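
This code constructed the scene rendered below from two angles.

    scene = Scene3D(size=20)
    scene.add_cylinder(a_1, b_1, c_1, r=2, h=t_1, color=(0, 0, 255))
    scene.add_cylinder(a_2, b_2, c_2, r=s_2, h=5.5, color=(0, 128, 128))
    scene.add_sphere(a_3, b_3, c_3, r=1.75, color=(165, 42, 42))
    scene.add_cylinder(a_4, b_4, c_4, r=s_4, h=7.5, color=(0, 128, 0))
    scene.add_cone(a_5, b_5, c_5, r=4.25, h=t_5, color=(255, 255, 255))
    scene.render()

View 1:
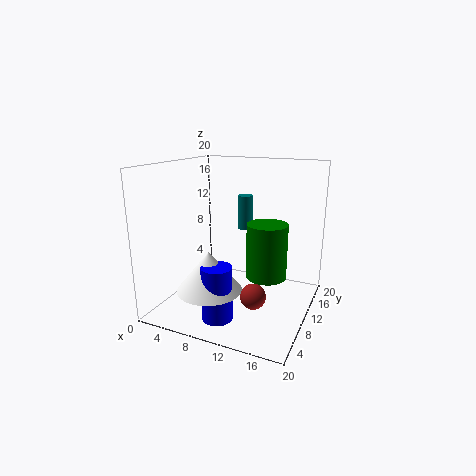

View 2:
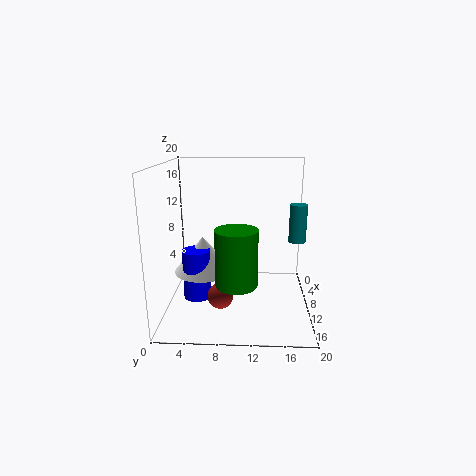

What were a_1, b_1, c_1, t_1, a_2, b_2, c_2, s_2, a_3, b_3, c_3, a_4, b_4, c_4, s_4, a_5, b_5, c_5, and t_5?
a_1 = 9.75, b_1 = 4, c_1 = 0.75, t_1 = 7.25, a_2 = 7.5, b_2 = 18.5, c_2 = 8.75, s_2 = 1.25, a_3 = 13.25, b_3 = 7.75, c_3 = 2.75, a_4 = 14.25, b_4 = 10, c_4 = 5, s_4 = 2.75, a_5 = 8.25, b_5 = 4.75, c_5 = 4.25, t_5 = 5.25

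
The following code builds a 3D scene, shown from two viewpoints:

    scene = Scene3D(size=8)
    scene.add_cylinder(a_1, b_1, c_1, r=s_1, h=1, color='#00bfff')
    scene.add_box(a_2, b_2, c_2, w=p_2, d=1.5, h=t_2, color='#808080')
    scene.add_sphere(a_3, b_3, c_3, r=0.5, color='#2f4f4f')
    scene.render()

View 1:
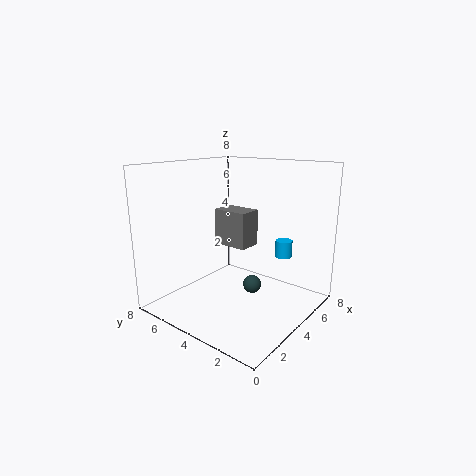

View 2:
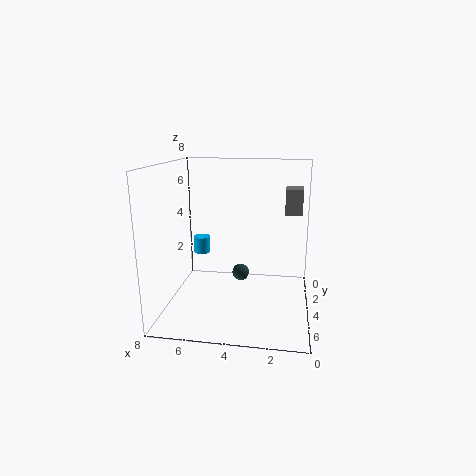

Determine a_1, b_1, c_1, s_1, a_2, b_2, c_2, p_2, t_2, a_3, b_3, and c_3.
a_1 = 6.5, b_1 = 2.5, c_1 = 2.5, s_1 = 0.5, a_2 = 0.5, b_2 = 1, c_2 = 5, p_2 = 1, t_2 = 1.5, a_3 = 4, b_3 = 3, c_3 = 1.5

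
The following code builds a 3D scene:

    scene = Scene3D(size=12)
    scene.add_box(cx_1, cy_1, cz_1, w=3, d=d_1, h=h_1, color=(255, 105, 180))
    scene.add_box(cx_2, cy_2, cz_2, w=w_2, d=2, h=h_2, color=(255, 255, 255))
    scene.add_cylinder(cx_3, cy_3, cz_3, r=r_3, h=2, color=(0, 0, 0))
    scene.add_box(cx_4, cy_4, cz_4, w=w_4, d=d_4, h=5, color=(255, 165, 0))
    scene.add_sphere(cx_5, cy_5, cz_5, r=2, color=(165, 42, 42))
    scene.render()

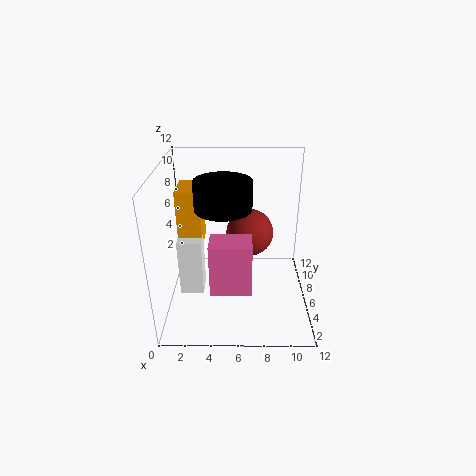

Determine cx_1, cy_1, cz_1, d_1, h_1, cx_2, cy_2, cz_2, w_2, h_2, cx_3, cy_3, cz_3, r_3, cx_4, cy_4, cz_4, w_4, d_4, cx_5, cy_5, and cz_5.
cx_1 = 4
cy_1 = 1
cz_1 = 4
d_1 = 2
h_1 = 4
cx_2 = 1
cy_2 = 5
cz_2 = 1
w_2 = 2
h_2 = 5
cx_3 = 5
cy_3 = 3
cz_3 = 10
r_3 = 2
cx_4 = 1
cy_4 = 6
cz_4 = 5
w_4 = 2
d_4 = 3
cx_5 = 7
cy_5 = 7
cz_5 = 6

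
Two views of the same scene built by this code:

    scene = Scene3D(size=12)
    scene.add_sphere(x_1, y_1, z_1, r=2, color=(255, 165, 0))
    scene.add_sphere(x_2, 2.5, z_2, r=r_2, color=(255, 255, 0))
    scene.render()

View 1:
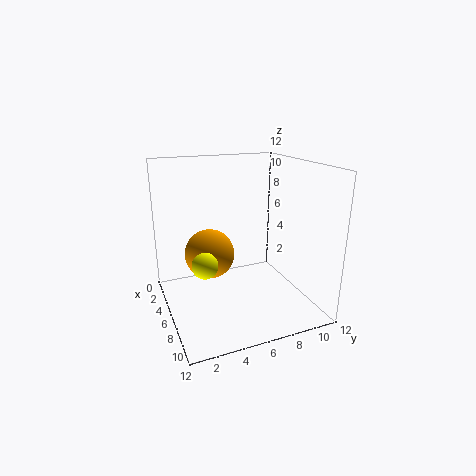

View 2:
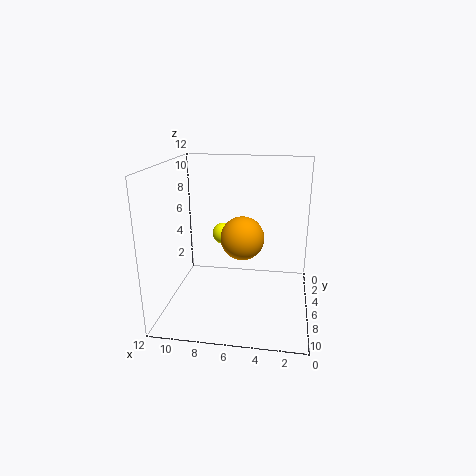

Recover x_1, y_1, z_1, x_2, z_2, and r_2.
x_1 = 6, y_1 = 3.5, z_1 = 5, x_2 = 8, z_2 = 5, r_2 = 1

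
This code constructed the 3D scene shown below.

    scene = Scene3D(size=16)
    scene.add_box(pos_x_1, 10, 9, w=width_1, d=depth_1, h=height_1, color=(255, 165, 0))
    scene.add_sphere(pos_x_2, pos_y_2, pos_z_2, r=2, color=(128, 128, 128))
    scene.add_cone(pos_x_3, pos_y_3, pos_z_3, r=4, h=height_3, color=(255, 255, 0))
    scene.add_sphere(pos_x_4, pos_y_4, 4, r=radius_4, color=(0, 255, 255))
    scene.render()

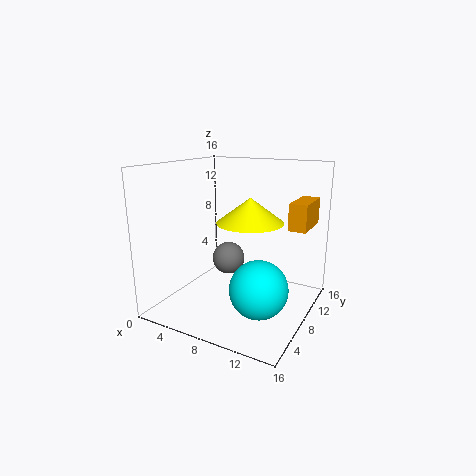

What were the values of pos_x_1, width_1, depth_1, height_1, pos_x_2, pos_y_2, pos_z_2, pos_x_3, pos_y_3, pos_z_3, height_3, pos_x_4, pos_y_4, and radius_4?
pos_x_1 = 13, width_1 = 2, depth_1 = 5, height_1 = 3, pos_x_2 = 5, pos_y_2 = 11, pos_z_2 = 4, pos_x_3 = 8, pos_y_3 = 11, pos_z_3 = 9, height_3 = 3, pos_x_4 = 12, pos_y_4 = 5, radius_4 = 3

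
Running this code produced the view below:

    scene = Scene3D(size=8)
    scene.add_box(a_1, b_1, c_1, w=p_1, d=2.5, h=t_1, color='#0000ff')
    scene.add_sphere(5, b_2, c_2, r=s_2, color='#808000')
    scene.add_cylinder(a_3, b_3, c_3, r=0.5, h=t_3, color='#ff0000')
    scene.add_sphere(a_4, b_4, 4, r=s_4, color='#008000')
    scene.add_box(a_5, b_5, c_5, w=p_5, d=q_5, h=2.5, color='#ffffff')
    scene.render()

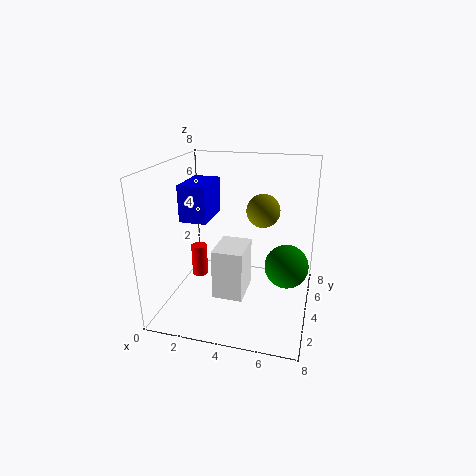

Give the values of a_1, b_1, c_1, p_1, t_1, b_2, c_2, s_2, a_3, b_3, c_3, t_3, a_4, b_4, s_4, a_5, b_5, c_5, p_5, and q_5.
a_1 = 1, b_1 = 3, c_1 = 5, p_1 = 1.5, t_1 = 2, b_2 = 6, c_2 = 5, s_2 = 1, a_3 = 1, b_3 = 5.5, c_3 = 0.5, t_3 = 2, a_4 = 7, b_4 = 1.5, s_4 = 1, a_5 = 3.5, b_5 = 1, c_5 = 2, p_5 = 1.5, q_5 = 2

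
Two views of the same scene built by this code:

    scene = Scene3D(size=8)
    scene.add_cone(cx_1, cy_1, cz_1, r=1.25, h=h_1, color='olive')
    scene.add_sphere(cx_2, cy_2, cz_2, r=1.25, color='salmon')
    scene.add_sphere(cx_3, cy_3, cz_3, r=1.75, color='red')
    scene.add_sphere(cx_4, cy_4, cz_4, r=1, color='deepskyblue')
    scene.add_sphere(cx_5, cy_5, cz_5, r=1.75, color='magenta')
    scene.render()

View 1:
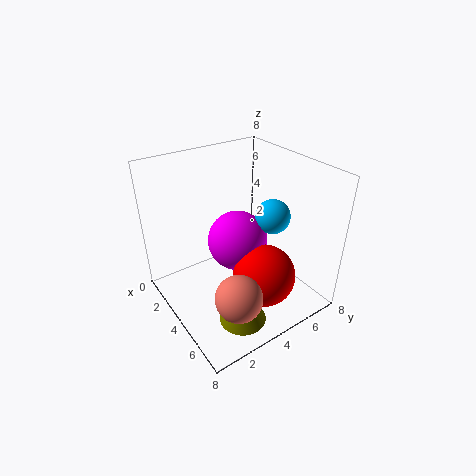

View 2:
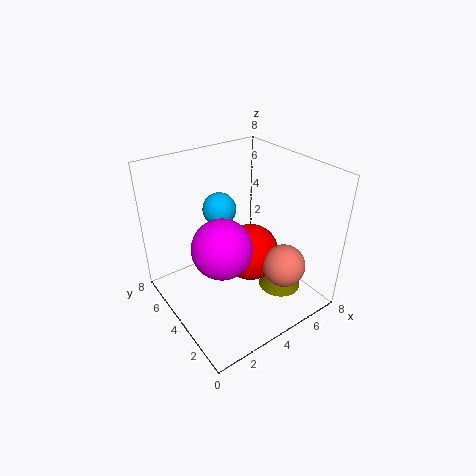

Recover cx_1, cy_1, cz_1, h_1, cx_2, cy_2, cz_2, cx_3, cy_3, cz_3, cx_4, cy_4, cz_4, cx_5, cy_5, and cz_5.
cx_1 = 6.25; cy_1 = 2.75; cz_1 = 0.5; h_1 = 2.25; cx_2 = 6.25; cy_2 = 2.5; cz_2 = 2; cx_3 = 5.5; cy_3 = 4.75; cz_3 = 2; cx_4 = 4.25; cy_4 = 6.25; cz_4 = 4.75; cx_5 = 3.25; cy_5 = 4.5; cz_5 = 3.25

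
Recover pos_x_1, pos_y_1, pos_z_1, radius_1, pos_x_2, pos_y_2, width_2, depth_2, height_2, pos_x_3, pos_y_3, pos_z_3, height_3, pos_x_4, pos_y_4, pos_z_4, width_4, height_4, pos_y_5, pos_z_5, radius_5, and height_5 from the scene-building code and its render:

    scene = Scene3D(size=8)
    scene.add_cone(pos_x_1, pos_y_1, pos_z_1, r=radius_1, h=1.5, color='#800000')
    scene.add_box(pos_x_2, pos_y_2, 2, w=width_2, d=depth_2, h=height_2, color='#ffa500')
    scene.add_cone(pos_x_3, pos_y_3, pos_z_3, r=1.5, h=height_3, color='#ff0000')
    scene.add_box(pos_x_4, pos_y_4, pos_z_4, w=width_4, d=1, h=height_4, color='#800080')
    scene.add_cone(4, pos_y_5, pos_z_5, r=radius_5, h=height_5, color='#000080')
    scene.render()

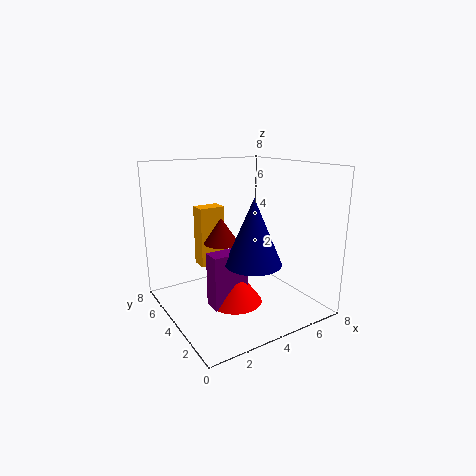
pos_x_1 = 3.5
pos_y_1 = 5
pos_z_1 = 3.5
radius_1 = 1
pos_x_2 = 2.5
pos_y_2 = 5.5
width_2 = 1.5
depth_2 = 1
height_2 = 3.5
pos_x_3 = 3.5
pos_y_3 = 3.5
pos_z_3 = 0.5
height_3 = 2
pos_x_4 = 2
pos_y_4 = 3
pos_z_4 = 0.5
width_4 = 2
height_4 = 3
pos_y_5 = 2.5
pos_z_5 = 3
radius_5 = 1.5
height_5 = 3.5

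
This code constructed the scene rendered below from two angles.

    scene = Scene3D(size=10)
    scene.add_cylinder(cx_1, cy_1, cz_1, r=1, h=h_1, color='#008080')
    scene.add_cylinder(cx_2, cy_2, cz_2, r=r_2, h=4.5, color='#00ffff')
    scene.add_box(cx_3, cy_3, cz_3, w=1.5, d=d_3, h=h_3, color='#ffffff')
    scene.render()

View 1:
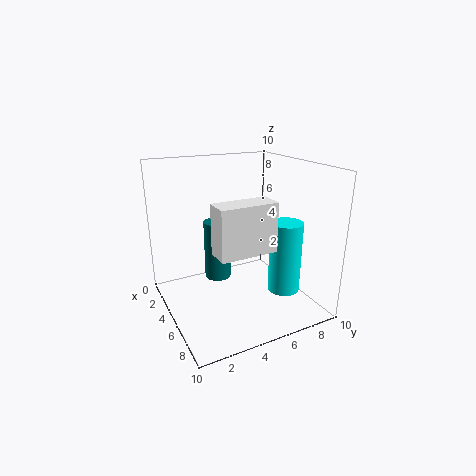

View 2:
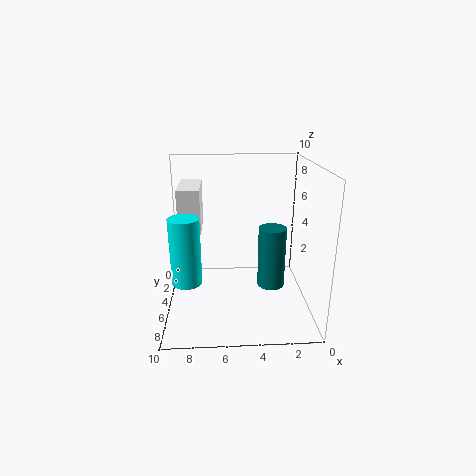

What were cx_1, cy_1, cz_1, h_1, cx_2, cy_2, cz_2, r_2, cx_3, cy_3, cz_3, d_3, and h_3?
cx_1 = 2.5, cy_1 = 4.5, cz_1 = 1, h_1 = 4.5, cx_2 = 8.5, cy_2 = 6.5, cz_2 = 2.5, r_2 = 1, cx_3 = 7.5, cy_3 = 2, cz_3 = 5.5, d_3 = 3.5, h_3 = 3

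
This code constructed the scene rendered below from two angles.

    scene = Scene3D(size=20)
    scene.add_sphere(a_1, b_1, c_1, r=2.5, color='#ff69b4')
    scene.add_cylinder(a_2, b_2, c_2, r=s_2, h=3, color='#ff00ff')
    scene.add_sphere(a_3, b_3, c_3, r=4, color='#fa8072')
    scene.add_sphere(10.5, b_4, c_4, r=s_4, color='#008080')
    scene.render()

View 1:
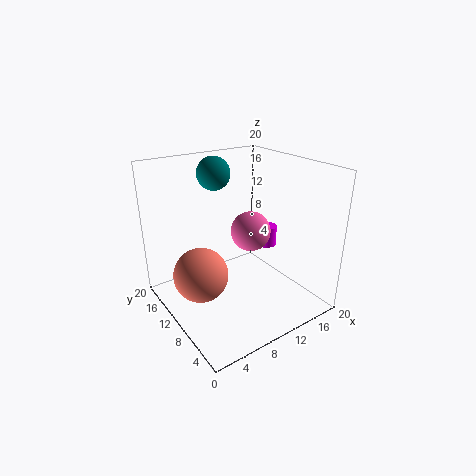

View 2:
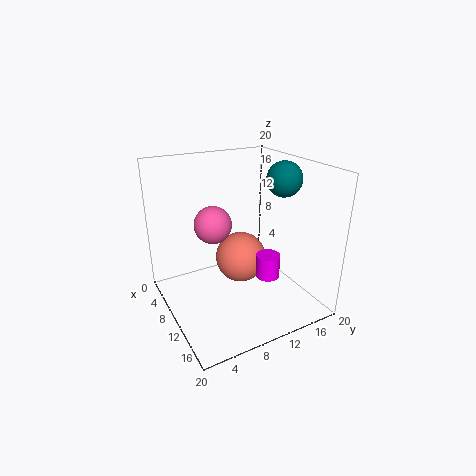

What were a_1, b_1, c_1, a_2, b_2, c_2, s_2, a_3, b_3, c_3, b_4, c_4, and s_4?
a_1 = 9.5; b_1 = 6.5; c_1 = 12.5; a_2 = 16; b_2 = 11; c_2 = 7; s_2 = 1.5; a_3 = 5.5; b_3 = 13; c_3 = 4; b_4 = 17; c_4 = 17.5; s_4 = 2.5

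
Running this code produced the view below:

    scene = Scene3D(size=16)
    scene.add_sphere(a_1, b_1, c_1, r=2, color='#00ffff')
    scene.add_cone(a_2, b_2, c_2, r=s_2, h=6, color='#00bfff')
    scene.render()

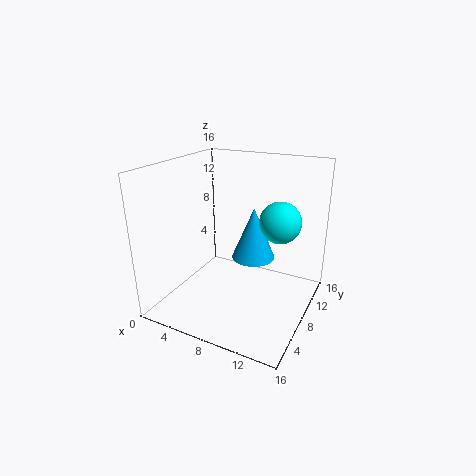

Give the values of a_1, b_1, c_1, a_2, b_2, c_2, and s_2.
a_1 = 13.5; b_1 = 6; c_1 = 11.5; a_2 = 9; b_2 = 10; c_2 = 5; s_2 = 2.5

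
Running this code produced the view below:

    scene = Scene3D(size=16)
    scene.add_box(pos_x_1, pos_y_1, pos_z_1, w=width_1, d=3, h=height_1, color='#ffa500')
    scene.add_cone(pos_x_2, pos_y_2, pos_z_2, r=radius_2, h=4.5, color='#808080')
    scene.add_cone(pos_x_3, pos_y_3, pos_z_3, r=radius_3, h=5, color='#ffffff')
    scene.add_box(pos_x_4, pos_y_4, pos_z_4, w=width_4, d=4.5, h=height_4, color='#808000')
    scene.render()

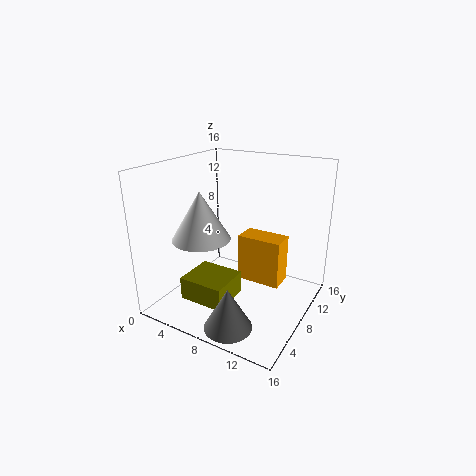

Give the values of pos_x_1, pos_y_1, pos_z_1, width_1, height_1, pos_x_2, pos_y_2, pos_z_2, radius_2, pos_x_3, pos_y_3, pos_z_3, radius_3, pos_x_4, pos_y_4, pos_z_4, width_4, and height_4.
pos_x_1 = 6; pos_y_1 = 11.5; pos_z_1 = 0.5; width_1 = 5.5; height_1 = 6; pos_x_2 = 10; pos_y_2 = 2.5; pos_z_2 = 0.5; radius_2 = 2.5; pos_x_3 = 6; pos_y_3 = 4; pos_z_3 = 9; radius_3 = 3; pos_x_4 = 4; pos_y_4 = 2.5; pos_z_4 = 2; width_4 = 5; height_4 = 2.5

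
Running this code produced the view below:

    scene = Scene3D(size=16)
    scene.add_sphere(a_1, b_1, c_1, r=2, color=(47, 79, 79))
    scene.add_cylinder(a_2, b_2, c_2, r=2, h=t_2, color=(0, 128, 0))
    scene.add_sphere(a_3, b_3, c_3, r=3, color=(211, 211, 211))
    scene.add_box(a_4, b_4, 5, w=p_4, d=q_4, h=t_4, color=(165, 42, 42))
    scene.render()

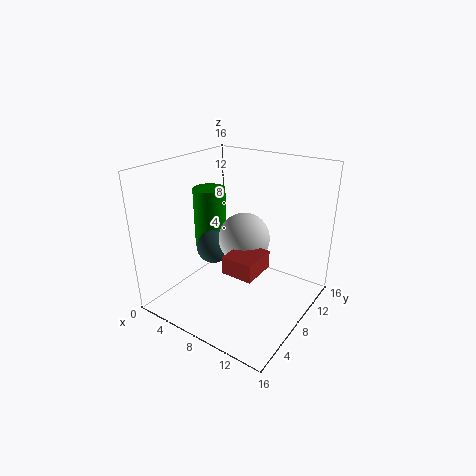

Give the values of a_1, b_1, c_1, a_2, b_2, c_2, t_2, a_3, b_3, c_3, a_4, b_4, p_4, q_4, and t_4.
a_1 = 4; b_1 = 8.5; c_1 = 5.5; a_2 = 2; b_2 = 10.5; c_2 = 4.5; t_2 = 7.5; a_3 = 7.5; b_3 = 10; c_3 = 7; a_4 = 8; b_4 = 5; p_4 = 3.5; q_4 = 4; t_4 = 2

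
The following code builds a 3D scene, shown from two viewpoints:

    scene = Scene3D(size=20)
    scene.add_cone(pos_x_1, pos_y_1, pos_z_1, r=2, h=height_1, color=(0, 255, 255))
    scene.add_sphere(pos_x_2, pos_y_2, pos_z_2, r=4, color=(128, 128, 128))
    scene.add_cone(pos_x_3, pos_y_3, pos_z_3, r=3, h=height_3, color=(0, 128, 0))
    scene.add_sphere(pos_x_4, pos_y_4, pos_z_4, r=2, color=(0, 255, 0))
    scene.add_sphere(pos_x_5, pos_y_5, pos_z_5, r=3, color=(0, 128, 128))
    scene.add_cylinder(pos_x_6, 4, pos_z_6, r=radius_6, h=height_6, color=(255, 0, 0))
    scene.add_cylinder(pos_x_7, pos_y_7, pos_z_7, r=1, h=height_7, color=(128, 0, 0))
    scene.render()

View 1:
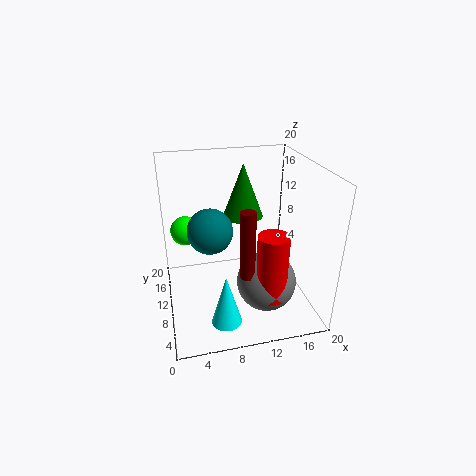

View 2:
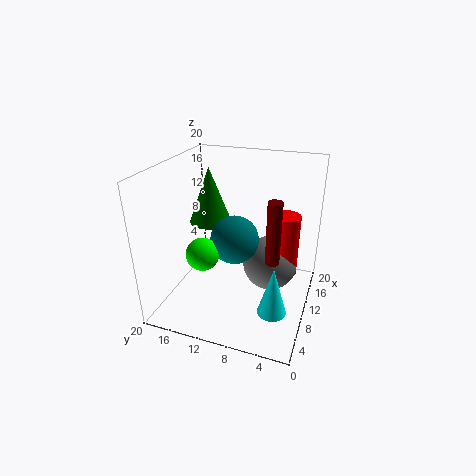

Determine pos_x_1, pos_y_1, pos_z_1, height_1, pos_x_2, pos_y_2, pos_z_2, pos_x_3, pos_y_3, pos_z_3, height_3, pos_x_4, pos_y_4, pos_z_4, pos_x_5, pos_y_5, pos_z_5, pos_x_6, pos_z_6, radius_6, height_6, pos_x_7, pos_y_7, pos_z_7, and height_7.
pos_x_1 = 7; pos_y_1 = 4; pos_z_1 = 1; height_1 = 7; pos_x_2 = 13; pos_y_2 = 6; pos_z_2 = 5; pos_x_3 = 12; pos_y_3 = 15; pos_z_3 = 11; height_3 = 8; pos_x_4 = 3; pos_y_4 = 12; pos_z_4 = 11; pos_x_5 = 6; pos_y_5 = 9; pos_z_5 = 12; pos_x_6 = 13; pos_z_6 = 4; radius_6 = 2; height_6 = 9; pos_x_7 = 10; pos_y_7 = 5; pos_z_7 = 7; height_7 = 9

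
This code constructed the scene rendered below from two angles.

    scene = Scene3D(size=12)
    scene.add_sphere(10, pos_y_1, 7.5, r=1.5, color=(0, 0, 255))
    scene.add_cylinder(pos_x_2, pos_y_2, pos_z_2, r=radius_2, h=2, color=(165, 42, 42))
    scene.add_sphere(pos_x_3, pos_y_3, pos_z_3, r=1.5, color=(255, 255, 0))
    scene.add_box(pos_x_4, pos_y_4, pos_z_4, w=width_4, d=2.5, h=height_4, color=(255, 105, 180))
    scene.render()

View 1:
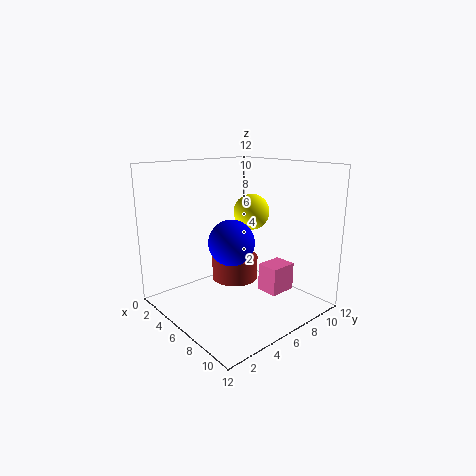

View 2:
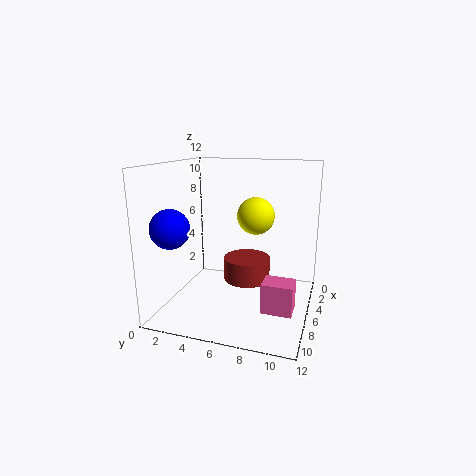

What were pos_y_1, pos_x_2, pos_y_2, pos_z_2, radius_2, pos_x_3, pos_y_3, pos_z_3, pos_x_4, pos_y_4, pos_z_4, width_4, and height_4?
pos_y_1 = 2; pos_x_2 = 5; pos_y_2 = 6.5; pos_z_2 = 2; radius_2 = 2; pos_x_3 = 6; pos_y_3 = 7.5; pos_z_3 = 8; pos_x_4 = 6; pos_y_4 = 8.5; pos_z_4 = 0.5; width_4 = 2; height_4 = 2.5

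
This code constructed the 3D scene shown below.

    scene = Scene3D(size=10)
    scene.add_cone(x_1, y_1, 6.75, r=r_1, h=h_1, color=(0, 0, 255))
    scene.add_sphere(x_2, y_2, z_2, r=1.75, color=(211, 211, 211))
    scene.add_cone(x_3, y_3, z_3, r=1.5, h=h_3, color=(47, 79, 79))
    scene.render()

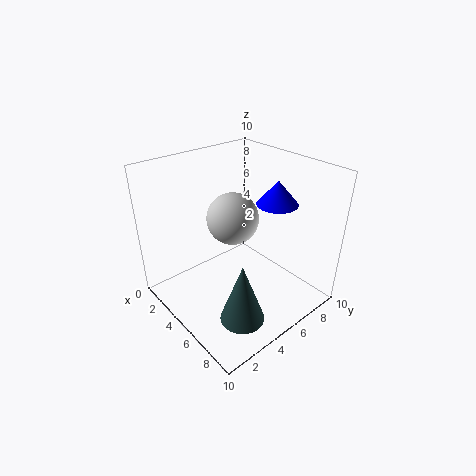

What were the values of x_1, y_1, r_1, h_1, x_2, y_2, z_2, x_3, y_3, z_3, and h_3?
x_1 = 5.5
y_1 = 8.25
r_1 = 1.5
h_1 = 1.75
x_2 = 4.75
y_2 = 4.75
z_2 = 6.5
x_3 = 7.5
y_3 = 3.25
z_3 = 0.5
h_3 = 4.25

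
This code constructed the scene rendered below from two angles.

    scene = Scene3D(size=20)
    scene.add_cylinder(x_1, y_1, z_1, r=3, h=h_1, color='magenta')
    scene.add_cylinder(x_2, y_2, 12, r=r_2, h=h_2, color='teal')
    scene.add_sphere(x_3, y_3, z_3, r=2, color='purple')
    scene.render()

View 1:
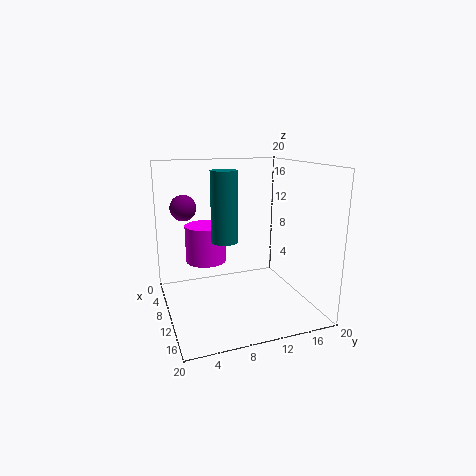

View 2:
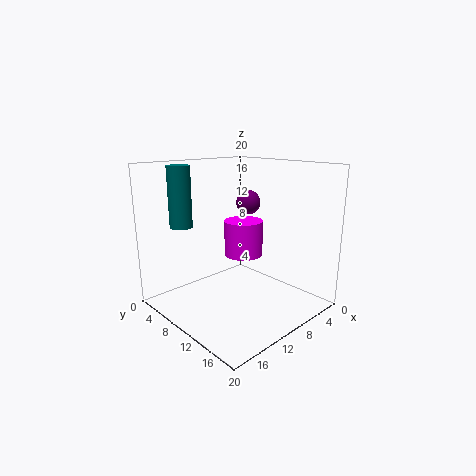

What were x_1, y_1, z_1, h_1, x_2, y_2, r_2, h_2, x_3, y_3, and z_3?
x_1 = 5.5
y_1 = 6.5
z_1 = 5.5
h_1 = 5.5
x_2 = 16.5
y_2 = 6
r_2 = 1.5
h_2 = 8
x_3 = 2
y_3 = 4
z_3 = 13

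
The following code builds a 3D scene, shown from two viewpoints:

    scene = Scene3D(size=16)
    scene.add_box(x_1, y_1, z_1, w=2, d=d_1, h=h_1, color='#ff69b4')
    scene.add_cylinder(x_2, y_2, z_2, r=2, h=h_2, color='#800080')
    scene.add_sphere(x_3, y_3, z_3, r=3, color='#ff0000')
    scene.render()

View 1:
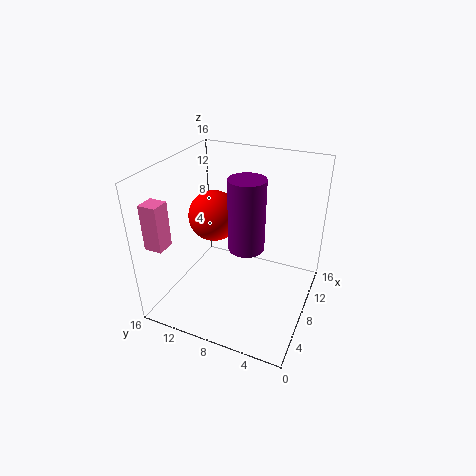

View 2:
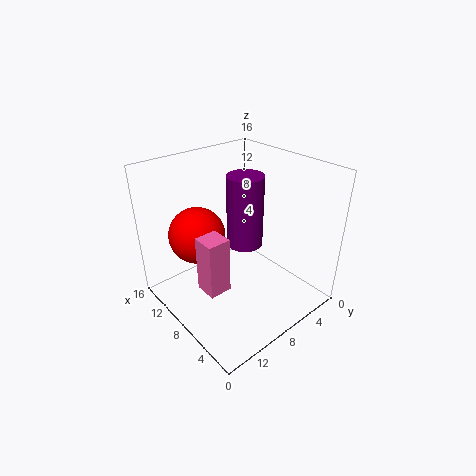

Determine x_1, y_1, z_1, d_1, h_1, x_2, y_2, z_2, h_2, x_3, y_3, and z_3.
x_1 = 2, y_1 = 14, z_1 = 8, d_1 = 2, h_1 = 5, x_2 = 8, y_2 = 7, z_2 = 7, h_2 = 8, x_3 = 10, y_3 = 12, z_3 = 9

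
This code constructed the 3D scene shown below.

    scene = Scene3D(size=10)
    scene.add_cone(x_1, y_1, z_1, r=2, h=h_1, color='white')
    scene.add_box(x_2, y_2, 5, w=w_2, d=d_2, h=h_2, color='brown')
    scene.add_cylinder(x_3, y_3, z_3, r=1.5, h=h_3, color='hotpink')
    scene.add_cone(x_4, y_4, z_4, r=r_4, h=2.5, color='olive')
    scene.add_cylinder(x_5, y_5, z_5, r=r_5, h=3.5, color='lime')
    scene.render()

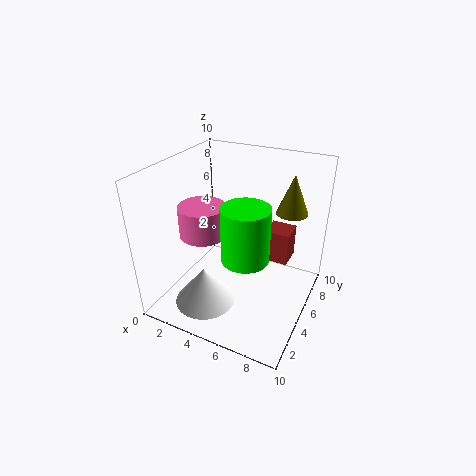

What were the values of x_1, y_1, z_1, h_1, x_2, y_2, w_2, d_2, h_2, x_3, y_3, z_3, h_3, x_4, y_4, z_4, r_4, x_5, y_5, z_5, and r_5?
x_1 = 4
y_1 = 2
z_1 = 1.5
h_1 = 2.5
x_2 = 7.5
y_2 = 3.5
w_2 = 1.5
d_2 = 1.5
h_2 = 2
x_3 = 3.5
y_3 = 3
z_3 = 6
h_3 = 2
x_4 = 8.5
y_4 = 5.5
z_4 = 7.5
r_4 = 1
x_5 = 6.5
y_5 = 3
z_5 = 5
r_5 = 1.5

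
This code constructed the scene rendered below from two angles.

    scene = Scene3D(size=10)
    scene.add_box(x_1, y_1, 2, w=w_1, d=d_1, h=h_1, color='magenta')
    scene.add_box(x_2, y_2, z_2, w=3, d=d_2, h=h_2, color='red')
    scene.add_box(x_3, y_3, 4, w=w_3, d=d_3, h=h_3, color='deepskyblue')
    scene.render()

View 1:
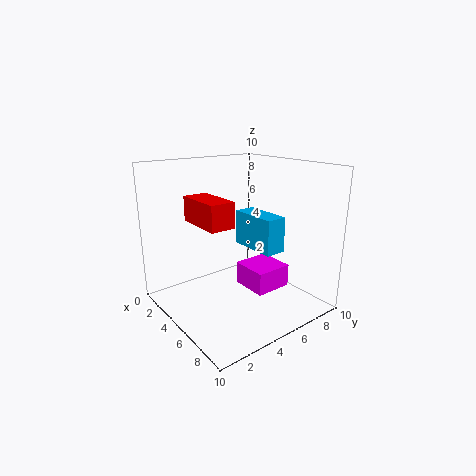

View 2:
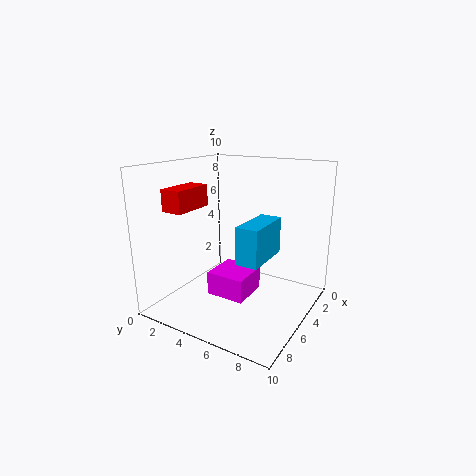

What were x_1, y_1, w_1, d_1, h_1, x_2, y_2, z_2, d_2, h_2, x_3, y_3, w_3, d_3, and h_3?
x_1 = 5.5, y_1 = 4.5, w_1 = 2.5, d_1 = 2.5, h_1 = 1.5, x_2 = 5, y_2 = 1, z_2 = 7, d_2 = 1.5, h_2 = 1.5, x_3 = 3.5, y_3 = 6, w_3 = 3.5, d_3 = 1.5, h_3 = 2.5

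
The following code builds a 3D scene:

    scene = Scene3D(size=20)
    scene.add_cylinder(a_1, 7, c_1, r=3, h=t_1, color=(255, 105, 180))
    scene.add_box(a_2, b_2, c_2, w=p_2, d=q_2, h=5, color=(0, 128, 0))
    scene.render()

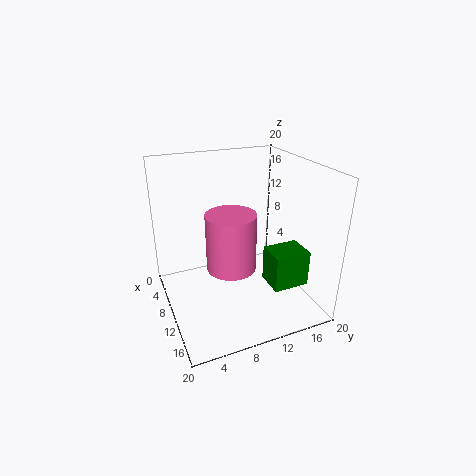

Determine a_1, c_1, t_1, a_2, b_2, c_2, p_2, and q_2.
a_1 = 15
c_1 = 9
t_1 = 7
a_2 = 12
b_2 = 13
c_2 = 4
p_2 = 4
q_2 = 5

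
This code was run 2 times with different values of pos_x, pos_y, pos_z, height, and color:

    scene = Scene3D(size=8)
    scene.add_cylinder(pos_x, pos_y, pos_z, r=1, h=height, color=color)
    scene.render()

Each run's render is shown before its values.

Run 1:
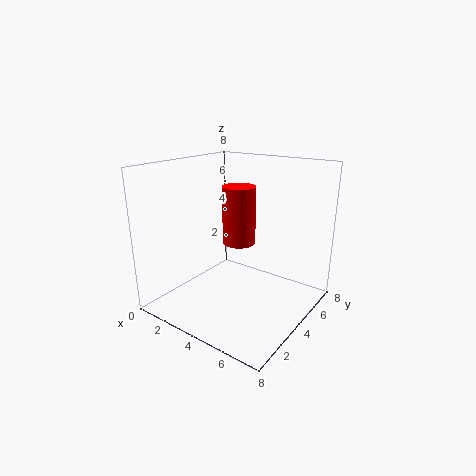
pos_x = 3
pos_y = 5.5
pos_z = 3
height = 3.5
color = 'red'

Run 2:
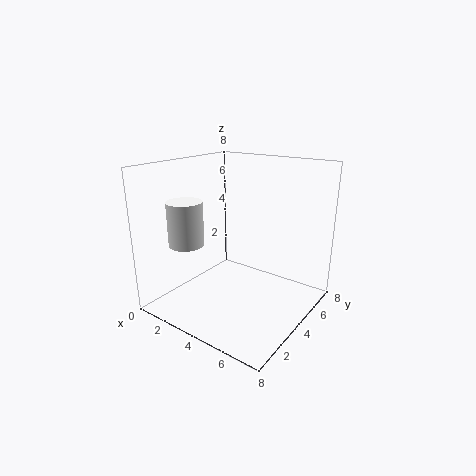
pos_x = 1.5
pos_y = 2.5
pos_z = 3.5
height = 2.5
color = 'white'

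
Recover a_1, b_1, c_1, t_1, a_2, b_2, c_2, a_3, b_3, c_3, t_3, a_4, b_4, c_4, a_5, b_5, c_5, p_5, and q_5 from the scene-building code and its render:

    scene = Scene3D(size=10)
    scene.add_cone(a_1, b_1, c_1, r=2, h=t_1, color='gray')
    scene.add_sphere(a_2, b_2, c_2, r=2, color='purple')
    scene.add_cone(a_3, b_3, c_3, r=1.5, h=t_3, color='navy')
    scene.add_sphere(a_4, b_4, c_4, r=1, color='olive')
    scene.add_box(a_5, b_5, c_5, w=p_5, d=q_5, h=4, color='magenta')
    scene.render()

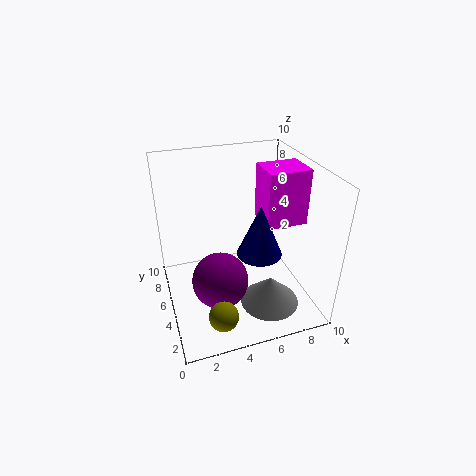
a_1 = 6.5
b_1 = 2.5
c_1 = 1
t_1 = 2
a_2 = 3.5
b_2 = 4.5
c_2 = 2
a_3 = 6
b_3 = 3.5
c_3 = 4.5
t_3 = 3.5
a_4 = 3
b_4 = 2
c_4 = 1
a_5 = 7
b_5 = 4.5
c_5 = 5.5
p_5 = 3
q_5 = 2.5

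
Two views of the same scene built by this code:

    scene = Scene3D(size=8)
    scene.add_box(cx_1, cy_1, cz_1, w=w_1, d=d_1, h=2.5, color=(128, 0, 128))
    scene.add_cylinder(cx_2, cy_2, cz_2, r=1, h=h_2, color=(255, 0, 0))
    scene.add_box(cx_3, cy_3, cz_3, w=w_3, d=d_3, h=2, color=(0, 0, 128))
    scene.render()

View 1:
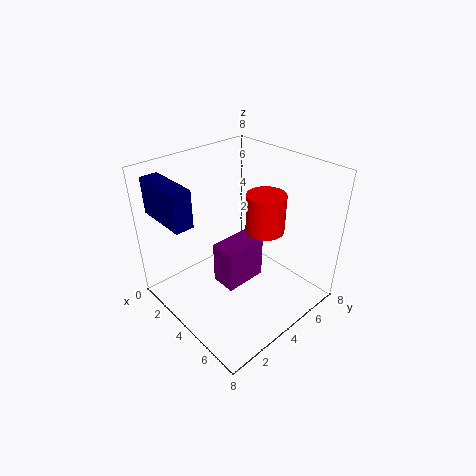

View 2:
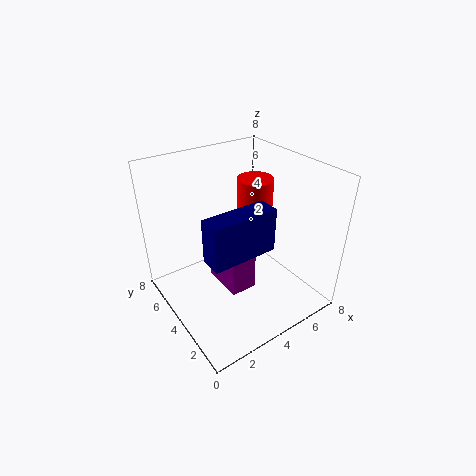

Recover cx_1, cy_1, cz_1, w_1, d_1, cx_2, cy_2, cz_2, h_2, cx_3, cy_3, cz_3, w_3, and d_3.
cx_1 = 3
cy_1 = 3
cz_1 = 1
w_1 = 1.5
d_1 = 2.5
cx_2 = 5.5
cy_2 = 4.5
cz_2 = 5
h_2 = 2
cx_3 = 0.5
cy_3 = 0.5
cz_3 = 5.5
w_3 = 3
d_3 = 1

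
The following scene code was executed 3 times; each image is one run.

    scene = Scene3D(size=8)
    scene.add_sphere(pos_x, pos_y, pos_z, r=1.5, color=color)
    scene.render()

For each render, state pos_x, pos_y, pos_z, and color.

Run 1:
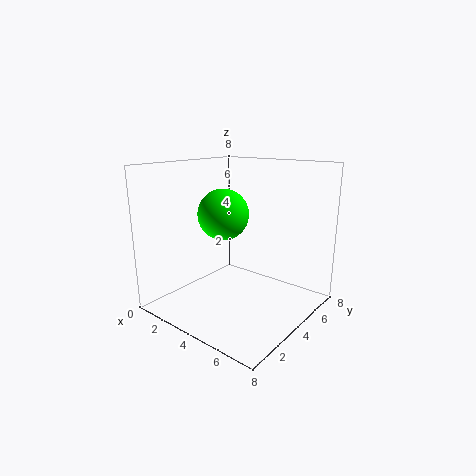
pos_x = 2.5
pos_y = 4.5
pos_z = 5
color = 'lime'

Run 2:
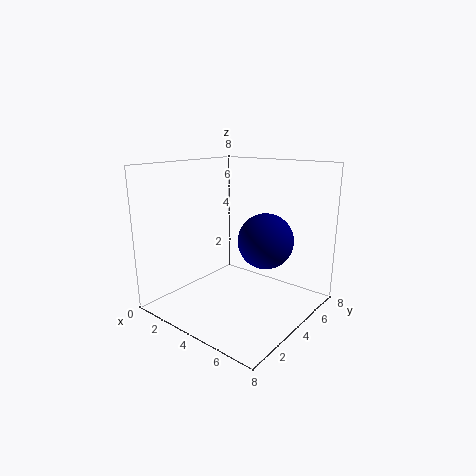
pos_x = 5.5
pos_y = 4.5
pos_z = 4
color = 'navy'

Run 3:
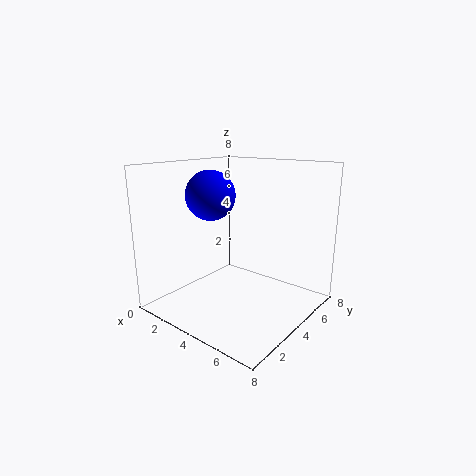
pos_x = 1.5
pos_y = 4.5
pos_z = 6
color = 'blue'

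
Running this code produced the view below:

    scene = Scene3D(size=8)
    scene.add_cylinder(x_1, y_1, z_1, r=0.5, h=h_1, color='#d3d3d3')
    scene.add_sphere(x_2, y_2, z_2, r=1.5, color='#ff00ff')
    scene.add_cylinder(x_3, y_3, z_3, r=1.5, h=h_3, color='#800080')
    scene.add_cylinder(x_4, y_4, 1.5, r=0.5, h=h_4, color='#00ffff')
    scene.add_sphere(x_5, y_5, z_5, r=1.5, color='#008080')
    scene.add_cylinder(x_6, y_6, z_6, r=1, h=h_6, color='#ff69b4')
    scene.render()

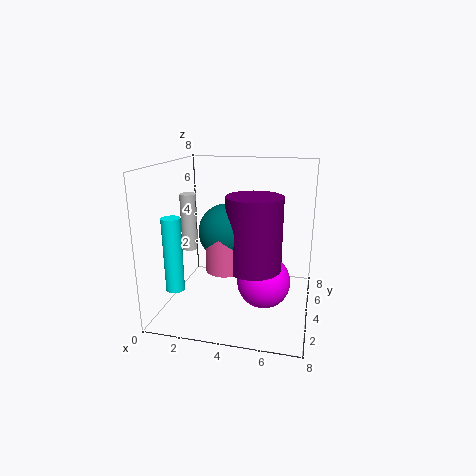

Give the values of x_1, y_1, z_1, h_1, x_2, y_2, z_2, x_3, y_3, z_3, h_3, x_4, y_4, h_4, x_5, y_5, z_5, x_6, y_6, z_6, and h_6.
x_1 = 0.5
y_1 = 5.5
z_1 = 2.5
h_1 = 3.5
x_2 = 5.5
y_2 = 4
z_2 = 1.5
x_3 = 5
y_3 = 3.5
z_3 = 2.5
h_3 = 4
x_4 = 1
y_4 = 2
h_4 = 4
x_5 = 3.5
y_5 = 3.5
z_5 = 4.5
x_6 = 3.5
y_6 = 3
z_6 = 2.5
h_6 = 2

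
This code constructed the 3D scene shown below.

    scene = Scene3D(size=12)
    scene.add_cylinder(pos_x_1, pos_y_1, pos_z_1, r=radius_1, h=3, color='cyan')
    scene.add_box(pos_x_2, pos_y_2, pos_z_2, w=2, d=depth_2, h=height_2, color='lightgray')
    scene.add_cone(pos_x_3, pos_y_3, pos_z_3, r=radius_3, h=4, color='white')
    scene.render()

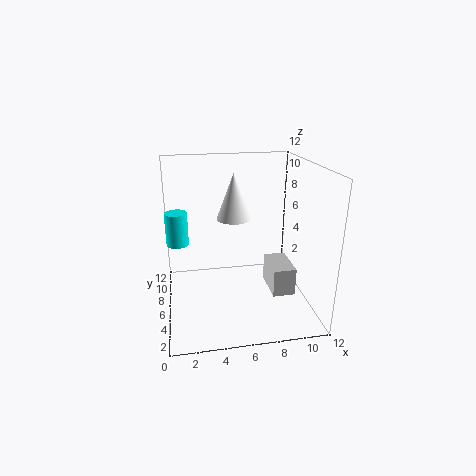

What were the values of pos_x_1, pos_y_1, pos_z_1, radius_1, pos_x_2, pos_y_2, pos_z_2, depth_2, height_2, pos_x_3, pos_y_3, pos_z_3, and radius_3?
pos_x_1 = 1; pos_y_1 = 9; pos_z_1 = 4.5; radius_1 = 1; pos_x_2 = 9; pos_y_2 = 5; pos_z_2 = 0.5; depth_2 = 3.5; height_2 = 2.5; pos_x_3 = 6; pos_y_3 = 8; pos_z_3 = 7; radius_3 = 1.5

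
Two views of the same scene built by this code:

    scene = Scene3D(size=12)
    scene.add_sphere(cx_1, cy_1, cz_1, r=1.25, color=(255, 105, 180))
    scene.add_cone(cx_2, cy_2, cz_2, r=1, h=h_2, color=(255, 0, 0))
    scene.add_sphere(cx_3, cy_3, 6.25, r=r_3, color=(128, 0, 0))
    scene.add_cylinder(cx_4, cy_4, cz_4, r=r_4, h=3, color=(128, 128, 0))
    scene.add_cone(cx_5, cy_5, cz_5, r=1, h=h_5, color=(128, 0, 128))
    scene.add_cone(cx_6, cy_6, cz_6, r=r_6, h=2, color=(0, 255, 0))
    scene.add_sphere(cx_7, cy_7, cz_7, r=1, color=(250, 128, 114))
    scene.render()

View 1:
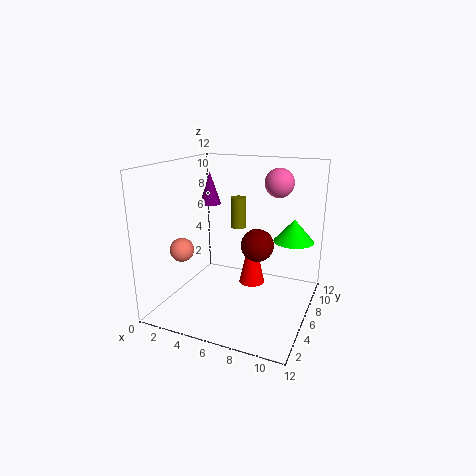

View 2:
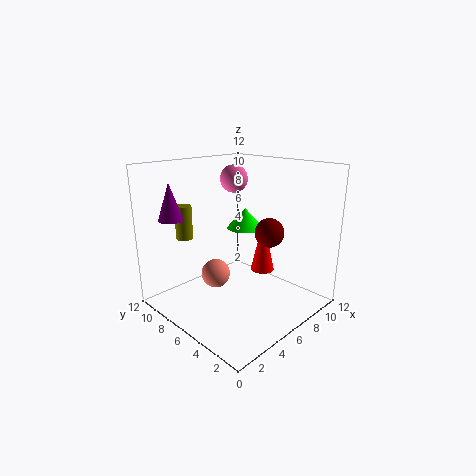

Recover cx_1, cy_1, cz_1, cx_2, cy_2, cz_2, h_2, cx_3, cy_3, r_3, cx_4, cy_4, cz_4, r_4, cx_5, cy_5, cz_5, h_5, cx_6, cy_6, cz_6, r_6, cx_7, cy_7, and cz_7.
cx_1 = 8.5
cy_1 = 9
cz_1 = 10.25
cx_2 = 7.75
cy_2 = 4.75
cz_2 = 3
h_2 = 4.5
cx_3 = 8.25
cy_3 = 4.5
r_3 = 1.25
cx_4 = 4
cy_4 = 10.75
cz_4 = 5.25
r_4 = 0.75
cx_5 = 1.75
cy_5 = 9.25
cz_5 = 7.75
h_5 = 3
cx_6 = 10
cy_6 = 9
cz_6 = 5.25
r_6 = 1.75
cx_7 = 1.75
cy_7 = 4
cz_7 = 5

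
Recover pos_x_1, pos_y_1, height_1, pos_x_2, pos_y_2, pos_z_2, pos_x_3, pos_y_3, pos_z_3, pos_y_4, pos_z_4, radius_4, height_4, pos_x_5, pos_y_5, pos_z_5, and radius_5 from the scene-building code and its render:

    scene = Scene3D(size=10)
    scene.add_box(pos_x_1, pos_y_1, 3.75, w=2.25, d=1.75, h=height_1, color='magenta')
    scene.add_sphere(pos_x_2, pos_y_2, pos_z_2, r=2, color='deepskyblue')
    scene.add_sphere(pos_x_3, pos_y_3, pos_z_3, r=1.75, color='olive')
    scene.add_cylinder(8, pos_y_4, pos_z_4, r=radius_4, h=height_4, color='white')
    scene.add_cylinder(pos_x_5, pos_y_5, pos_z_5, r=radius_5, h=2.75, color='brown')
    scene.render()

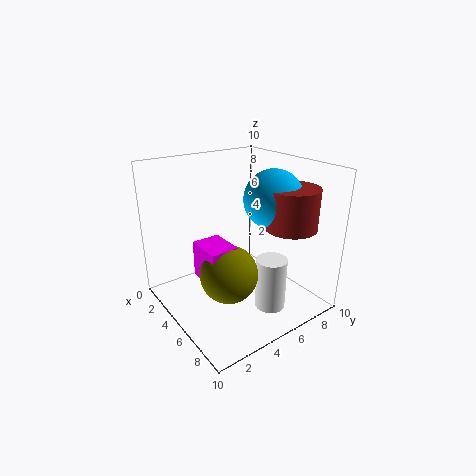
pos_x_1 = 5.5; pos_y_1 = 1.25; height_1 = 2.25; pos_x_2 = 6.25; pos_y_2 = 7; pos_z_2 = 7.75; pos_x_3 = 7.5; pos_y_3 = 2.5; pos_z_3 = 4.25; pos_y_4 = 5.5; pos_z_4 = 1; radius_4 = 1; height_4 = 3.5; pos_x_5 = 7.5; pos_y_5 = 7.5; pos_z_5 = 6; radius_5 = 1.75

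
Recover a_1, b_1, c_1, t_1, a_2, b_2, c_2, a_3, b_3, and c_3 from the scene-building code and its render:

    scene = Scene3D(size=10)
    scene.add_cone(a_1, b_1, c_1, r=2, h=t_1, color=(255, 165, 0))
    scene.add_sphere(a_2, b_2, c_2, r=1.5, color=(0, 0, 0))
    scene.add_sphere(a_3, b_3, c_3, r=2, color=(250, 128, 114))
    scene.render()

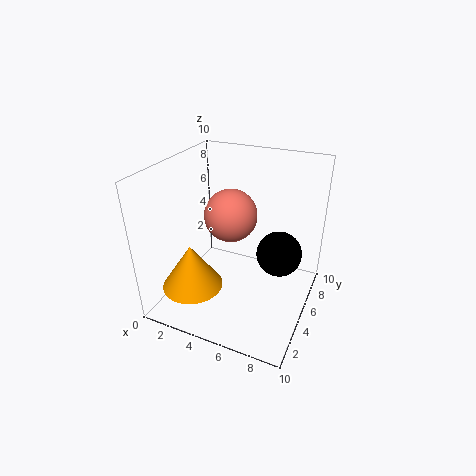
a_1 = 3; b_1 = 2; c_1 = 2.5; t_1 = 3; a_2 = 8; b_2 = 5; c_2 = 4.5; a_3 = 3.5; b_3 = 7; c_3 = 5.5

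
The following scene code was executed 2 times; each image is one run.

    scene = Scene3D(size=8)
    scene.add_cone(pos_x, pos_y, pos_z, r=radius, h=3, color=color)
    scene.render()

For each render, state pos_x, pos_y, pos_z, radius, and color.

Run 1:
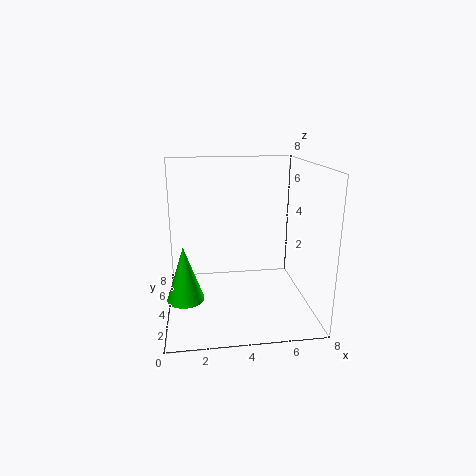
pos_x = 1, pos_y = 3, pos_z = 1, radius = 1, color = 'lime'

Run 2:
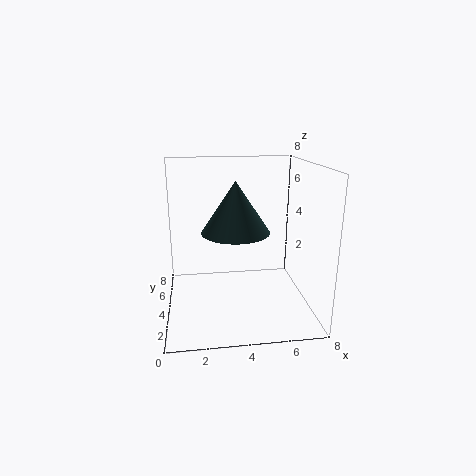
pos_x = 4, pos_y = 5, pos_z = 4, radius = 2, color = 'darkslategray'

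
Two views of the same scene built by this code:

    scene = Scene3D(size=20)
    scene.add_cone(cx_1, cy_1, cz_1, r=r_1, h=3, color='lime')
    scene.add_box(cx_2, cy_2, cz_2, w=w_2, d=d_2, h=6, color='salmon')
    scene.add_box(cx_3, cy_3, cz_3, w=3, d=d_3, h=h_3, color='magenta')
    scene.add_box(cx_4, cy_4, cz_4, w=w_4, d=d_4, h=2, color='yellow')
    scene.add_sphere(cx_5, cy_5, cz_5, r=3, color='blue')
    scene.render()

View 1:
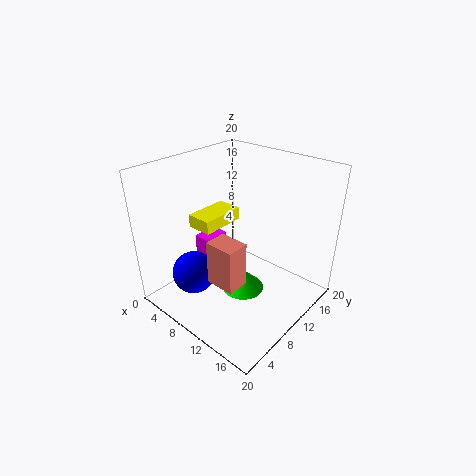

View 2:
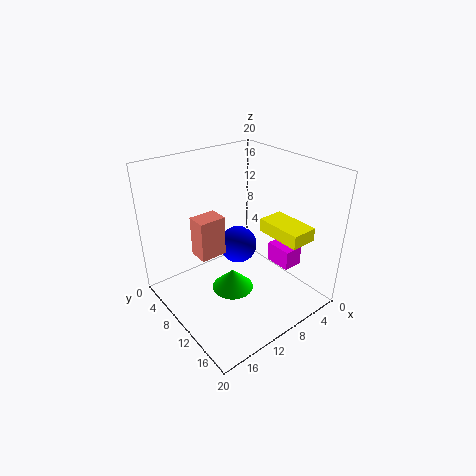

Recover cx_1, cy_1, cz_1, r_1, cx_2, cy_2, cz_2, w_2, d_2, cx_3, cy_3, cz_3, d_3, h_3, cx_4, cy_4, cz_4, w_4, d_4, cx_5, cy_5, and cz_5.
cx_1 = 11; cy_1 = 10; cz_1 = 2; r_1 = 3; cx_2 = 10; cy_2 = 4; cz_2 = 6; w_2 = 4; d_2 = 3; cx_3 = 1; cy_3 = 10; cz_3 = 4; d_3 = 4; h_3 = 3; cx_4 = 1; cy_4 = 9; cz_4 = 9; w_4 = 4; d_4 = 7; cx_5 = 6; cy_5 = 5; cz_5 = 5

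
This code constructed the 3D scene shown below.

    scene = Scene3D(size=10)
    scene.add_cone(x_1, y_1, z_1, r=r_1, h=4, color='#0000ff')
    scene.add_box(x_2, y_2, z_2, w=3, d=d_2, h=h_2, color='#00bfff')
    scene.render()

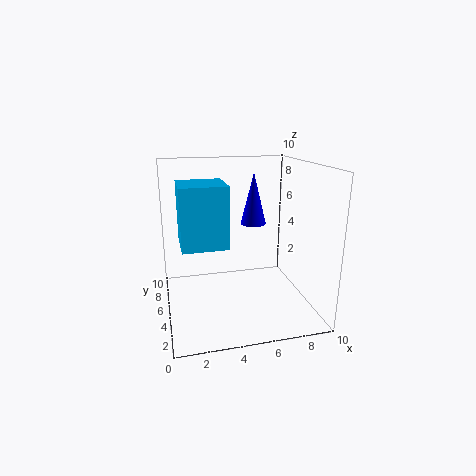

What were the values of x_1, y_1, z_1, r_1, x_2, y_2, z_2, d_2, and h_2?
x_1 = 7; y_1 = 8; z_1 = 5; r_1 = 1; x_2 = 1; y_2 = 3; z_2 = 5; d_2 = 3; h_2 = 4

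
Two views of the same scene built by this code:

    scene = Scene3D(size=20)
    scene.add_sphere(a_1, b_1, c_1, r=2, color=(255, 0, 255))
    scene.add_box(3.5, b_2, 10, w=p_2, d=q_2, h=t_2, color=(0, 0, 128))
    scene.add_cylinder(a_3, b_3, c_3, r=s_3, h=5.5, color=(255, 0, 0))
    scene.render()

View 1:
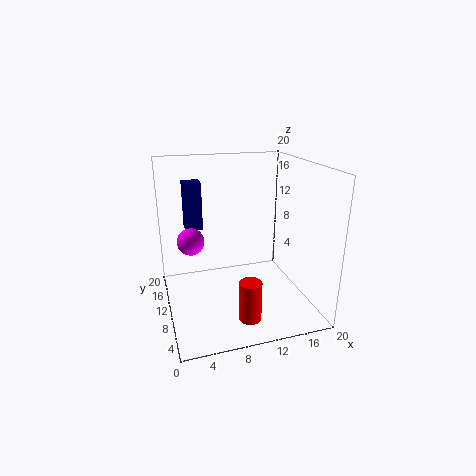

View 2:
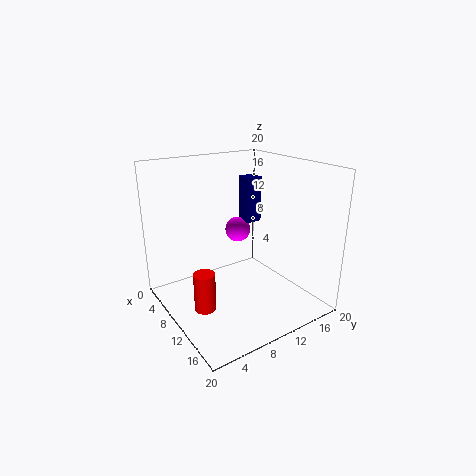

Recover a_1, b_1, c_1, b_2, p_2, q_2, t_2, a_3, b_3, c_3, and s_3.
a_1 = 4
b_1 = 14
c_1 = 8.5
b_2 = 14.5
p_2 = 2.5
q_2 = 2.5
t_2 = 7
a_3 = 10
b_3 = 4.5
c_3 = 0.5
s_3 = 1.5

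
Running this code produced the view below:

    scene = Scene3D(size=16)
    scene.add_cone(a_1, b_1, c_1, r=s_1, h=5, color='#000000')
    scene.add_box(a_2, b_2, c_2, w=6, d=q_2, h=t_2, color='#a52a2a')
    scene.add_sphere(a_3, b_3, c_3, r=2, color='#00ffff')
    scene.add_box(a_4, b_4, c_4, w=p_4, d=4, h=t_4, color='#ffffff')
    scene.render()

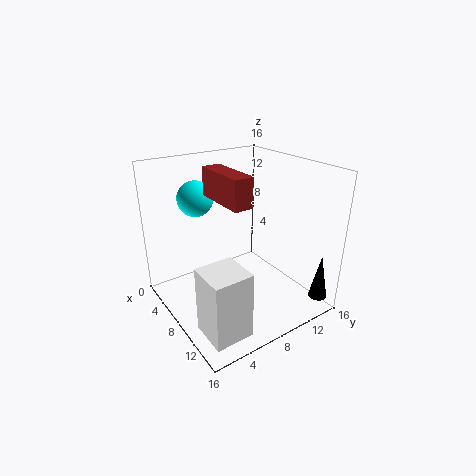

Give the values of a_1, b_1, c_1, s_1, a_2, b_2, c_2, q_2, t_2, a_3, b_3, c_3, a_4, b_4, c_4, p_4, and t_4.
a_1 = 15, b_1 = 14, c_1 = 2, s_1 = 1, a_2 = 6, b_2 = 5, c_2 = 13, q_2 = 2, t_2 = 3, a_3 = 4, b_3 = 5, c_3 = 12, a_4 = 11, b_4 = 1, c_4 = 1, p_4 = 4, t_4 = 7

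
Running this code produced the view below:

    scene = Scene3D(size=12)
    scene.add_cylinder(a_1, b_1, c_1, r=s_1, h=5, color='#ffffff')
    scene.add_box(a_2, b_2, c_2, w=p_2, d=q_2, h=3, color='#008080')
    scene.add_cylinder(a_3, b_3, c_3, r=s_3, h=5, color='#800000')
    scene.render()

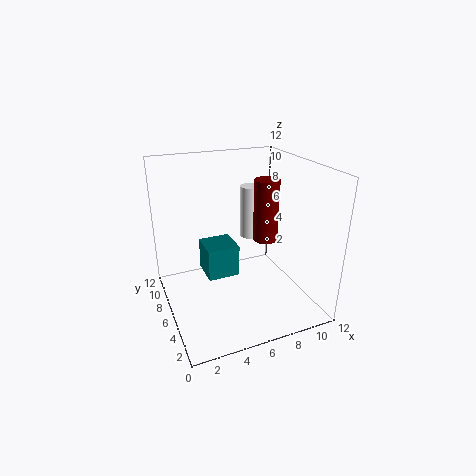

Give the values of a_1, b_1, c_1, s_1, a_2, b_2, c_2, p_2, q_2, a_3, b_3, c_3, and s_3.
a_1 = 9
b_1 = 10
c_1 = 4
s_1 = 1
a_2 = 4
b_2 = 8
c_2 = 1
p_2 = 3
q_2 = 3
a_3 = 8
b_3 = 5
c_3 = 6
s_3 = 1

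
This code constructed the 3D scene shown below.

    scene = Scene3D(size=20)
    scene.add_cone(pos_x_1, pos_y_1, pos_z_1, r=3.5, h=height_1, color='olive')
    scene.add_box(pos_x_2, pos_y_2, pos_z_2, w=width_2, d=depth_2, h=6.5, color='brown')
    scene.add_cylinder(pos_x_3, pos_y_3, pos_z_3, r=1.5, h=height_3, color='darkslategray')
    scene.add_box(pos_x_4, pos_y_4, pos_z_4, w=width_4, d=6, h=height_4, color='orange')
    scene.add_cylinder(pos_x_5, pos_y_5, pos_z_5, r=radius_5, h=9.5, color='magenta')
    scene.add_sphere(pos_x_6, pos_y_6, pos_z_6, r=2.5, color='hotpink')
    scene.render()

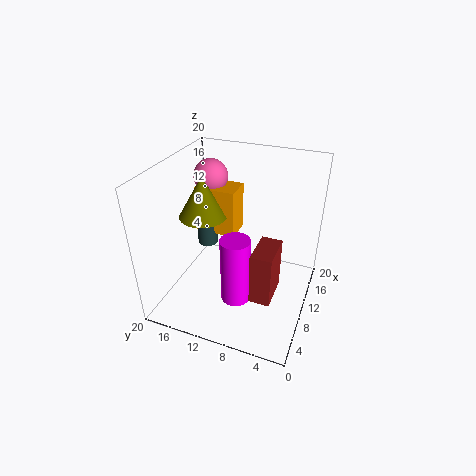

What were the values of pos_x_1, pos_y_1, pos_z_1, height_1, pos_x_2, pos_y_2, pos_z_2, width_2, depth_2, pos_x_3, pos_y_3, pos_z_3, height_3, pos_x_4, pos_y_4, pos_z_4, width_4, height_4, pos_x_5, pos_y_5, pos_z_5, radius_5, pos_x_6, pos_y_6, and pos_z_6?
pos_x_1 = 11.5, pos_y_1 = 16, pos_z_1 = 11.5, height_1 = 6, pos_x_2 = 2, pos_y_2 = 3, pos_z_2 = 7, width_2 = 4.5, depth_2 = 2.5, pos_x_3 = 12.5, pos_y_3 = 16, pos_z_3 = 6.5, height_3 = 3.5, pos_x_4 = 12, pos_y_4 = 11.5, pos_z_4 = 8.5, width_4 = 4, height_4 = 7, pos_x_5 = 6.5, pos_y_5 = 9, pos_z_5 = 2.5, radius_5 = 2, pos_x_6 = 14.5, pos_y_6 = 16, pos_z_6 = 16.5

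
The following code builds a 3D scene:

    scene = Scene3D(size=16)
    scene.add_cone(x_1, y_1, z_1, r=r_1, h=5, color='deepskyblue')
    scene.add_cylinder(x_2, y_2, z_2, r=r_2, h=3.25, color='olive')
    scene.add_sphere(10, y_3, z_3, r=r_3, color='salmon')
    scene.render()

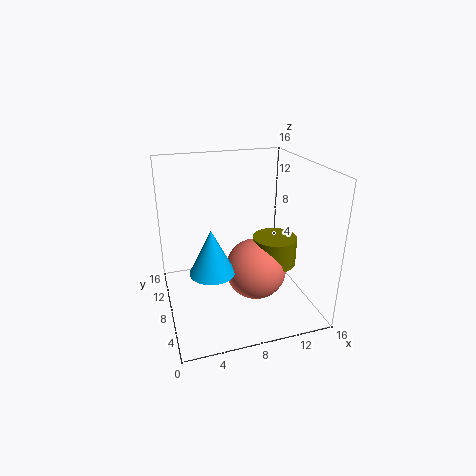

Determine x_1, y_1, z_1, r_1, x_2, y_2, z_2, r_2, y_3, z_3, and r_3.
x_1 = 4.75; y_1 = 7; z_1 = 4.75; r_1 = 2.5; x_2 = 12.25; y_2 = 7.5; z_2 = 4.5; r_2 = 2.5; y_3 = 7.5; z_3 = 4; r_3 = 3.5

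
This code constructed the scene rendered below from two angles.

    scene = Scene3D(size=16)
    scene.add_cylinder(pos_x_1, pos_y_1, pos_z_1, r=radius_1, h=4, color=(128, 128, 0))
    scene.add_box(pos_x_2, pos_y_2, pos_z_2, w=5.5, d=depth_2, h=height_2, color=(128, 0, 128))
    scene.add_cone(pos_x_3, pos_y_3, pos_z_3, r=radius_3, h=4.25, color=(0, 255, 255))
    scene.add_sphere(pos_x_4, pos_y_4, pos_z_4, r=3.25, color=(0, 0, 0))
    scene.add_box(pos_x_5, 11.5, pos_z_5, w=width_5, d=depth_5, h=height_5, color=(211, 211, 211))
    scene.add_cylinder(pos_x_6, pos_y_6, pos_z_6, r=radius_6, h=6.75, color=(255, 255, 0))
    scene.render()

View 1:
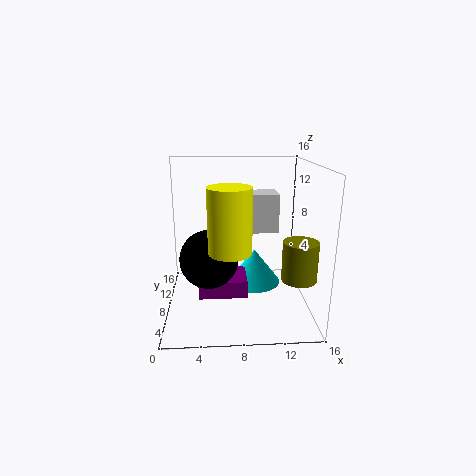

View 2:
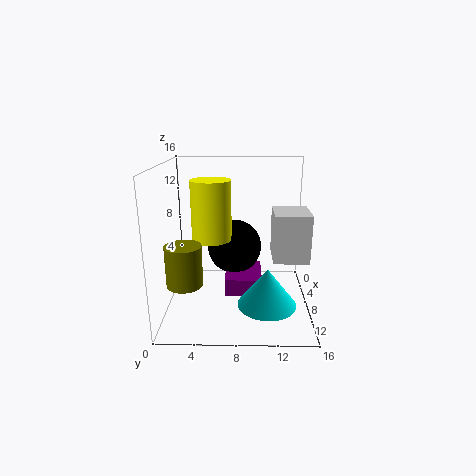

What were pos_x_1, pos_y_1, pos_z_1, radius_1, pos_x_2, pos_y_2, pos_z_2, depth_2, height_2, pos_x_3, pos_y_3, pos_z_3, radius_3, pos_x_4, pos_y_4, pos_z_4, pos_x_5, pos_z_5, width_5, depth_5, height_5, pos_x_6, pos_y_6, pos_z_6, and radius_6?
pos_x_1 = 13.75, pos_y_1 = 3, pos_z_1 = 5.25, radius_1 = 1.75, pos_x_2 = 3.5, pos_y_2 = 6.5, pos_z_2 = 1.25, depth_2 = 4.25, height_2 = 2, pos_x_3 = 10.25, pos_y_3 = 11.25, pos_z_3 = 1, radius_3 = 3.25, pos_x_4 = 4.75, pos_y_4 = 7.5, pos_z_4 = 5.75, pos_x_5 = 9.25, pos_z_5 = 7.25, width_5 = 4, depth_5 = 3.5, height_5 = 4.75, pos_x_6 = 7, pos_y_6 = 5, pos_z_6 = 7.5, radius_6 = 2.25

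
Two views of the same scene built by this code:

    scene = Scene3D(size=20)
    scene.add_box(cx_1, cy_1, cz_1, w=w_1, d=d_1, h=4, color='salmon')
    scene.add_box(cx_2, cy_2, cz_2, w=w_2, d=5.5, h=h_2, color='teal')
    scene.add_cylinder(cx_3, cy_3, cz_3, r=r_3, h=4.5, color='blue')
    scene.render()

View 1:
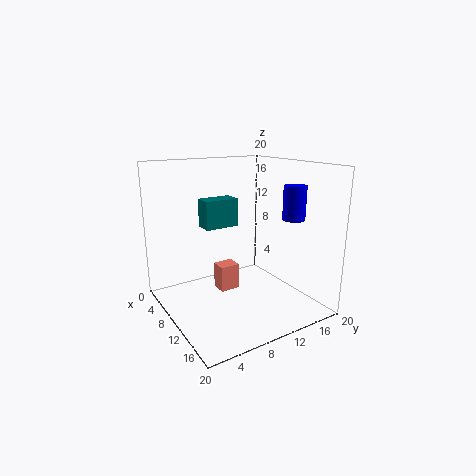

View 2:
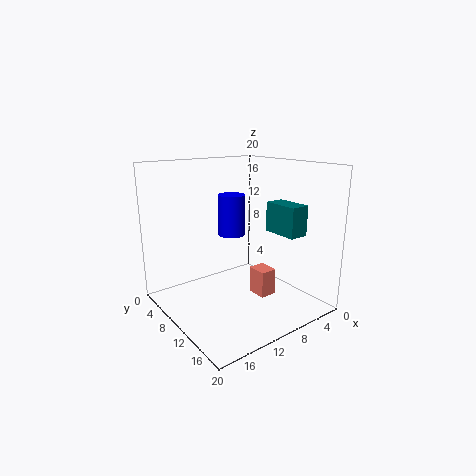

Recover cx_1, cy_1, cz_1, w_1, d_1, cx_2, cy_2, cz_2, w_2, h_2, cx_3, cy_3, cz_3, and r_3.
cx_1 = 4.5
cy_1 = 9
cz_1 = 0.5
w_1 = 2.5
d_1 = 3
cx_2 = 0.5
cy_2 = 8.5
cz_2 = 9.5
w_2 = 3
h_2 = 4.5
cx_3 = 15
cy_3 = 15.5
cz_3 = 13
r_3 = 1.5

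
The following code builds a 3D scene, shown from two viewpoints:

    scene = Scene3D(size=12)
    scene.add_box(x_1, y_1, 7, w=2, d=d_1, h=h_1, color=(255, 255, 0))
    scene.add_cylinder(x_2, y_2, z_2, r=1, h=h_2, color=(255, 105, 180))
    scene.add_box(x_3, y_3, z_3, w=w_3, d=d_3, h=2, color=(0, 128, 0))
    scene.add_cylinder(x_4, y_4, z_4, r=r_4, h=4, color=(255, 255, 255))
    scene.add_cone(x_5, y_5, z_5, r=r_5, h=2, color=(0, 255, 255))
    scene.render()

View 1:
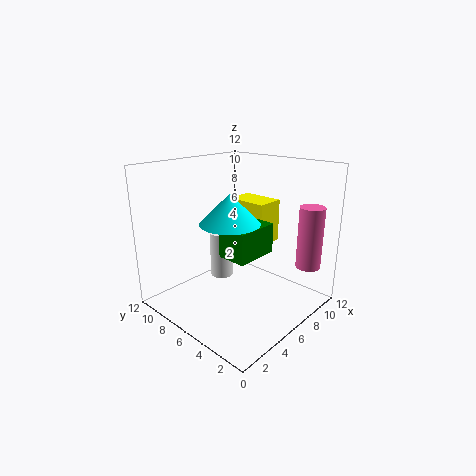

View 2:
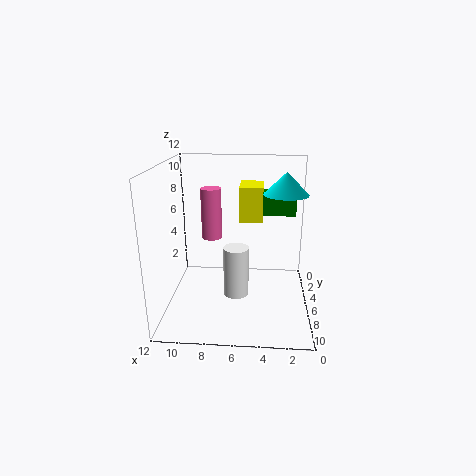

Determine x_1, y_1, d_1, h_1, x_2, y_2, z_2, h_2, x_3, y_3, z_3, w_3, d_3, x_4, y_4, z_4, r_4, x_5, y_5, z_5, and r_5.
x_1 = 4
y_1 = 2
d_1 = 3
h_1 = 3
x_2 = 9
y_2 = 1
z_2 = 4
h_2 = 5
x_3 = 1
y_3 = 1
z_3 = 7
w_3 = 3
d_3 = 2
x_4 = 6
y_4 = 8
z_4 = 2
r_4 = 1
x_5 = 2
y_5 = 3
z_5 = 9
r_5 = 2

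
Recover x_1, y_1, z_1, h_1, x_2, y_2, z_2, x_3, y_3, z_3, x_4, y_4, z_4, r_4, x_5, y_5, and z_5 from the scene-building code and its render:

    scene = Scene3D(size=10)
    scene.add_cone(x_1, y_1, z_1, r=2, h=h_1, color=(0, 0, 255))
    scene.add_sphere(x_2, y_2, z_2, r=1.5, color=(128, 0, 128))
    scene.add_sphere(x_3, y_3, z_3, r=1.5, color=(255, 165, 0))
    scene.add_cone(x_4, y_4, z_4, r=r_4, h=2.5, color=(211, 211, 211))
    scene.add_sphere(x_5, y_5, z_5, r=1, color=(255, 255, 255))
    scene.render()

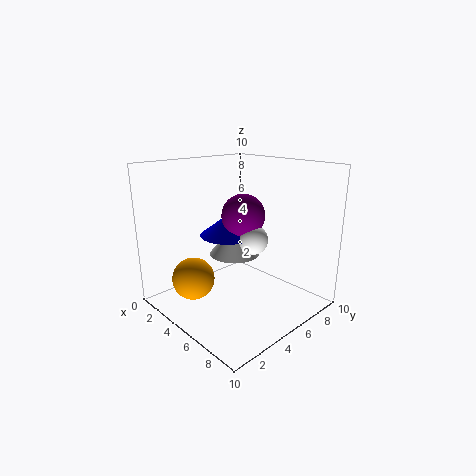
x_1 = 4
y_1 = 5
z_1 = 5
h_1 = 1.5
x_2 = 5
y_2 = 5.5
z_2 = 6.5
x_3 = 3
y_3 = 2.5
z_3 = 2
x_4 = 2.5
y_4 = 7
z_4 = 2.5
r_4 = 2
x_5 = 6
y_5 = 5.5
z_5 = 5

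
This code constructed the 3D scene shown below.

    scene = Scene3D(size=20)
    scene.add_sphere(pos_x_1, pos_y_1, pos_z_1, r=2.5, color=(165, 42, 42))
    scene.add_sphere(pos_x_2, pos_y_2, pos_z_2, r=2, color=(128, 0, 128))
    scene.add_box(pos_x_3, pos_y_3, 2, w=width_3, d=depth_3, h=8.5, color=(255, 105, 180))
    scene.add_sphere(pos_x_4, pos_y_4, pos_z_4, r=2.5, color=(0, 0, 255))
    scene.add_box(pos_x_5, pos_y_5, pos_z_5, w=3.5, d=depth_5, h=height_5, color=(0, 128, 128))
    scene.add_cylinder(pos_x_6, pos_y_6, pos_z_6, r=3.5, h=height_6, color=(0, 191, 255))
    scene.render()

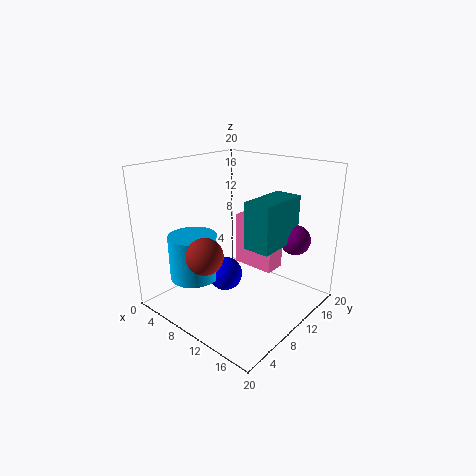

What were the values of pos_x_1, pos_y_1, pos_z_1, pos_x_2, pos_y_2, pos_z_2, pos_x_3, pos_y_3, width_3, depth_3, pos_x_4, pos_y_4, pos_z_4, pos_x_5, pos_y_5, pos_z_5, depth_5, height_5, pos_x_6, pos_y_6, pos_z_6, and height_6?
pos_x_1 = 8.5, pos_y_1 = 5, pos_z_1 = 8.5, pos_x_2 = 17, pos_y_2 = 13.5, pos_z_2 = 10.5, pos_x_3 = 4, pos_y_3 = 16.5, width_3 = 7, depth_3 = 3.5, pos_x_4 = 7.5, pos_y_4 = 10, pos_z_4 = 3.5, pos_x_5 = 13.5, pos_y_5 = 7, pos_z_5 = 10.5, depth_5 = 7, height_5 = 6, pos_x_6 = 4.5, pos_y_6 = 6.5, pos_z_6 = 3.5, height_6 = 6.5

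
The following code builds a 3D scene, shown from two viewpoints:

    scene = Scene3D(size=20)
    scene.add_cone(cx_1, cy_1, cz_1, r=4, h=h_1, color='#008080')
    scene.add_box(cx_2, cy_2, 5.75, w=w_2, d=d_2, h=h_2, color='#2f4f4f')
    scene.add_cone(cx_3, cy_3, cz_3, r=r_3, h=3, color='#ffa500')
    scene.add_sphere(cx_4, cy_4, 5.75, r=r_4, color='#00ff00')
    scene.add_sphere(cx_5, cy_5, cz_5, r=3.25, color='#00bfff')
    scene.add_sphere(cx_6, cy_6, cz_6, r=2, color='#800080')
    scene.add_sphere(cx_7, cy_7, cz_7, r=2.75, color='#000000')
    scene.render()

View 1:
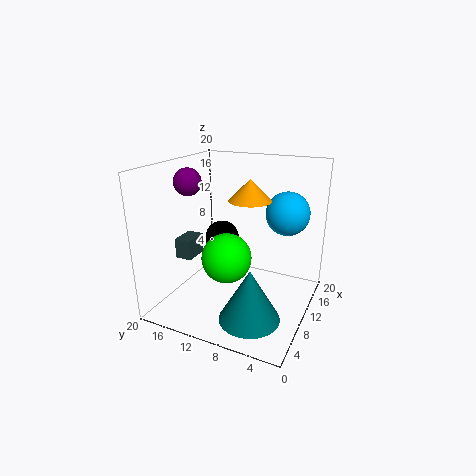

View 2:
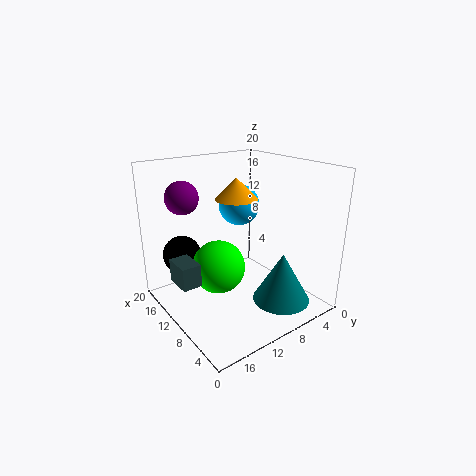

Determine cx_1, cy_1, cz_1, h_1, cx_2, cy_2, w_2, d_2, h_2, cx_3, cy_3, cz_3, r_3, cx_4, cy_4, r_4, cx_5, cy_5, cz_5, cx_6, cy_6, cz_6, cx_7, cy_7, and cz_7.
cx_1 = 5, cy_1 = 6, cz_1 = 1.25, h_1 = 7, cx_2 = 8.25, cy_2 = 17, w_2 = 3.75, d_2 = 2.5, h_2 = 3, cx_3 = 11.75, cy_3 = 9, cz_3 = 15, r_3 = 3, cx_4 = 11.25, cy_4 = 12.5, r_4 = 3.75, cx_5 = 16.5, cy_5 = 5, cz_5 = 12.25, cx_6 = 10.25, cy_6 = 18, cz_6 = 17, cx_7 = 16, cy_7 = 15.75, cz_7 = 6.75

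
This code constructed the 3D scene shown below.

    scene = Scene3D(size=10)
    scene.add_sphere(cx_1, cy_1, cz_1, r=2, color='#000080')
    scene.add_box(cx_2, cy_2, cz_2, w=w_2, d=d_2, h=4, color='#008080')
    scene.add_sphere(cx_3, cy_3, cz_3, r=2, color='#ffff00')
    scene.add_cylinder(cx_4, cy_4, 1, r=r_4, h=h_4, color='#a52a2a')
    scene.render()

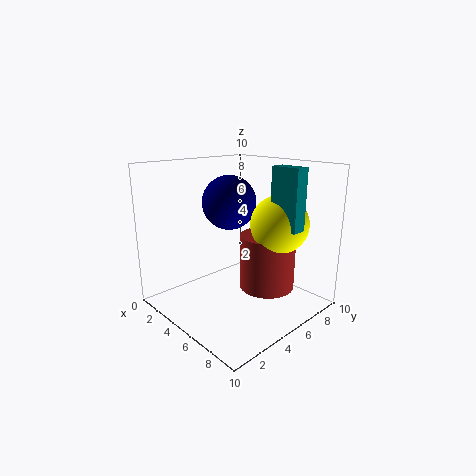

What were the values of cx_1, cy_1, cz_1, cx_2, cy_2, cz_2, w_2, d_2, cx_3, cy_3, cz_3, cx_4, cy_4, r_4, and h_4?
cx_1 = 3
cy_1 = 6
cz_1 = 7
cx_2 = 7
cy_2 = 6
cz_2 = 6
w_2 = 2
d_2 = 1
cx_3 = 7
cy_3 = 7
cz_3 = 6
cx_4 = 6
cy_4 = 7
r_4 = 2
h_4 = 4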